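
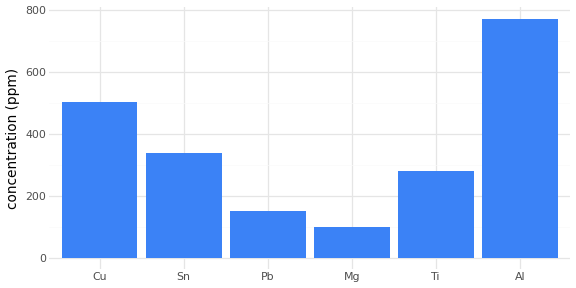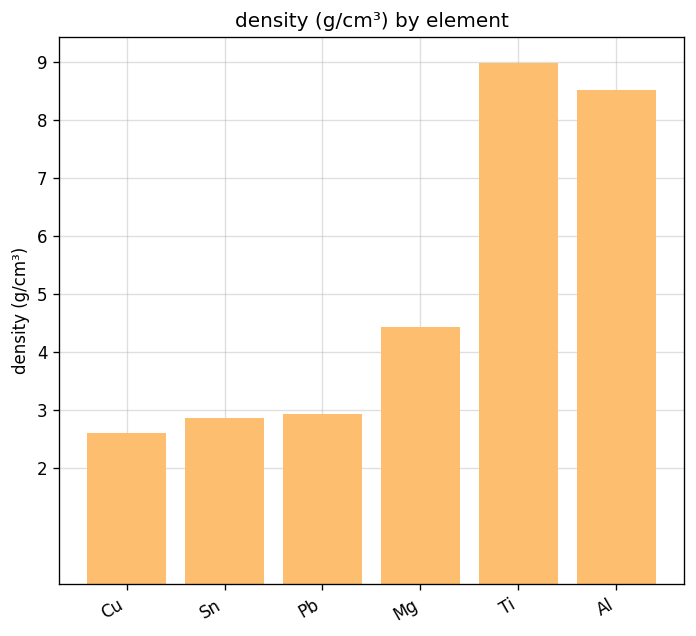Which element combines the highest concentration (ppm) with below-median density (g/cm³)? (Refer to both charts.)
Cu

Chart 2 median density (g/cm³) ≈ 4; below-median elements: Cu, Sn, Pb. Among those, Cu has the highest concentration (ppm) (≈ 500).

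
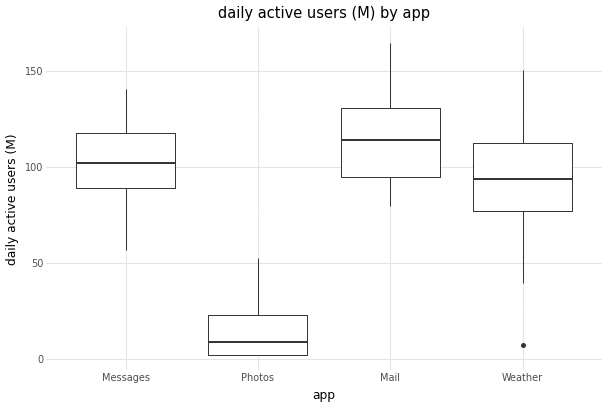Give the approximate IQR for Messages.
≈ 30

Q3 ≈ 120, Q1 ≈ 90; IQR ≈ 30.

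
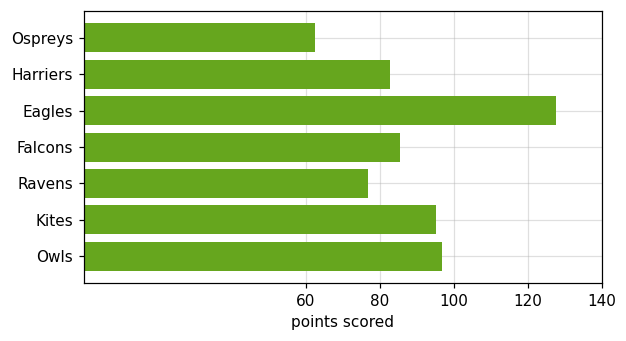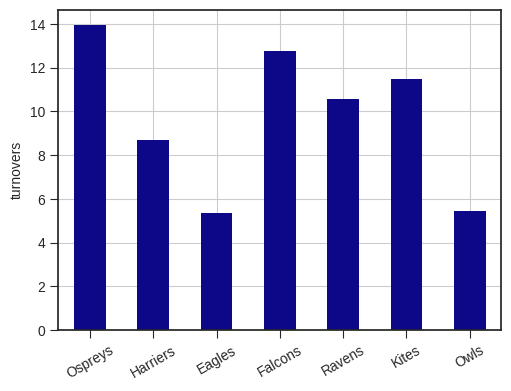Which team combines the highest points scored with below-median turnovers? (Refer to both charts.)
Eagles

Chart 2 median turnovers ≈ 10; below-median teams: Harriers, Eagles, Owls. Among those, Eagles has the highest points scored (≈ 120).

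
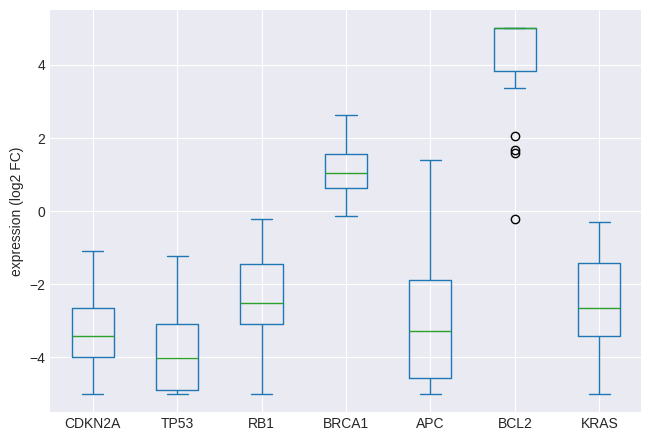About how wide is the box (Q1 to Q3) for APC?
Q3 ≈ -2, Q1 ≈ -5; IQR ≈ 3.

≈ 3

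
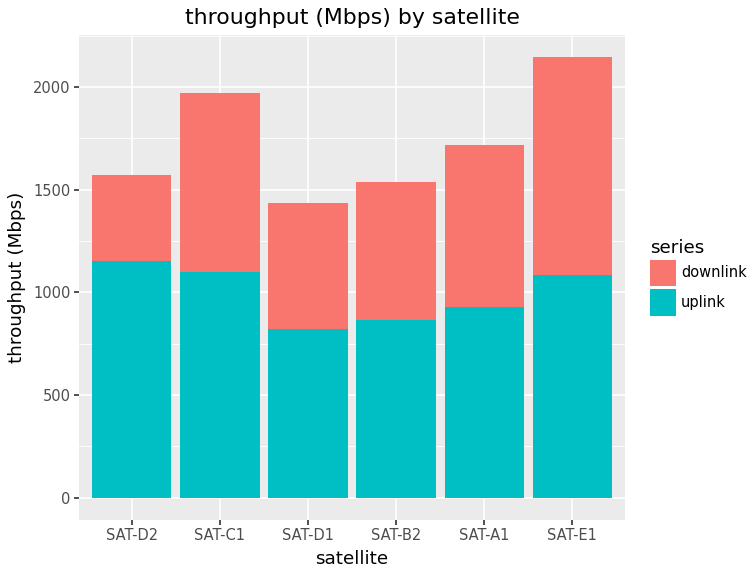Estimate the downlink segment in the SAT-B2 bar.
≈ 800

downlink top ≈ 1600, bottom ≈ 800; segment ≈ 800.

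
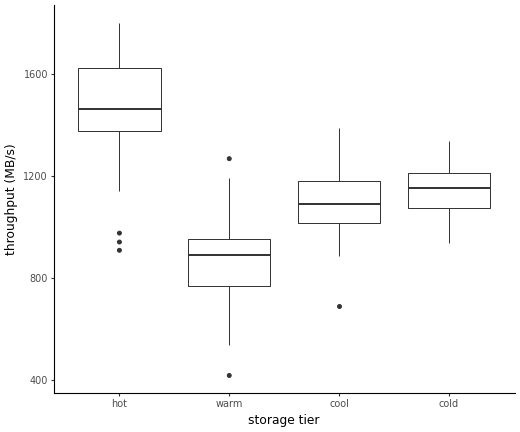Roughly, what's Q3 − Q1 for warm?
≈ 200

Q3 ≈ 950, Q1 ≈ 750; IQR ≈ 200.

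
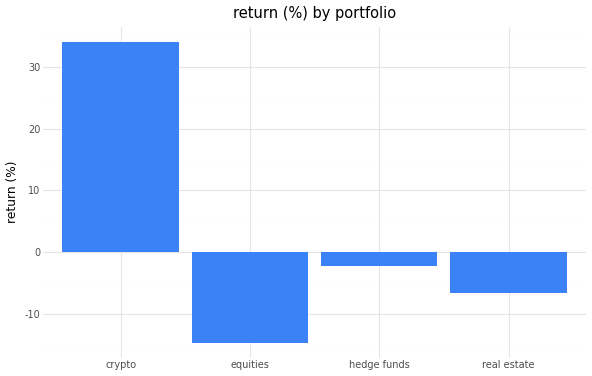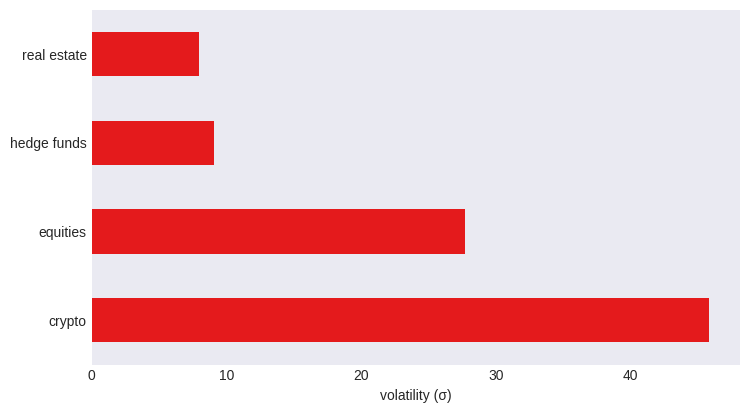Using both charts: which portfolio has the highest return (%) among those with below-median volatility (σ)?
hedge funds

Chart 2 median volatility (σ) ≈ 20; below-median portfolios: hedge funds, real estate. Among those, hedge funds has the highest return (%) (≈ 0).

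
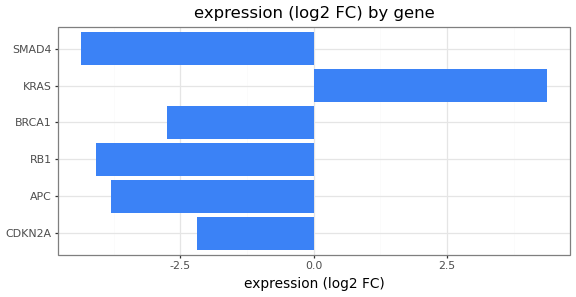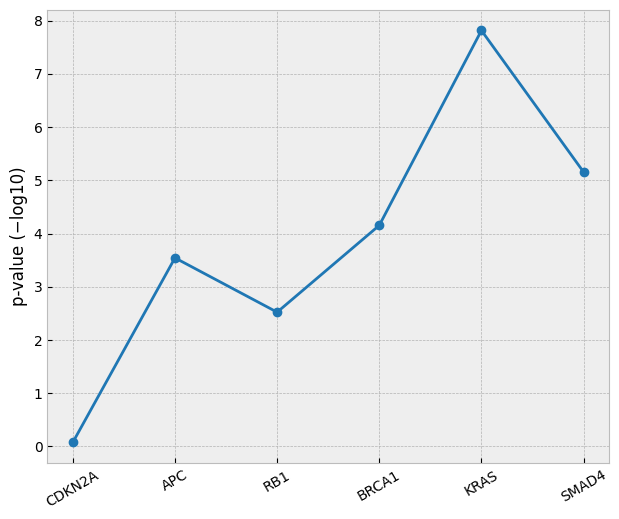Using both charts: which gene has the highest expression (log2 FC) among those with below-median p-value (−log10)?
Chart 2 median p-value (−log10) ≈ 4; below-median genes: CDKN2A, APC, RB1. Among those, CDKN2A has the highest expression (log2 FC) (≈ -2).

CDKN2A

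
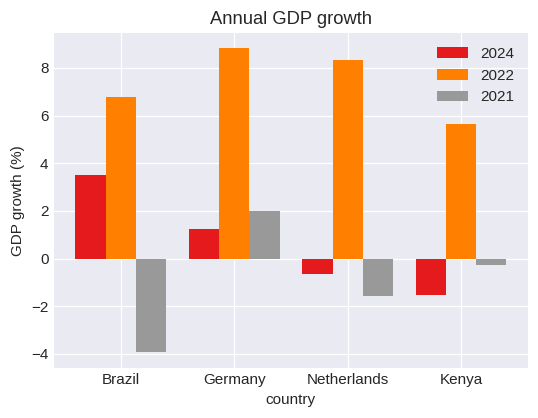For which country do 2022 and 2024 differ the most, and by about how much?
Netherlands, ≈ 8 %

Netherlands: 2022 ≈ 8, 2024 ≈ 0 → gap ≈ 8. Next-largest (Germany) is only ≈ 6.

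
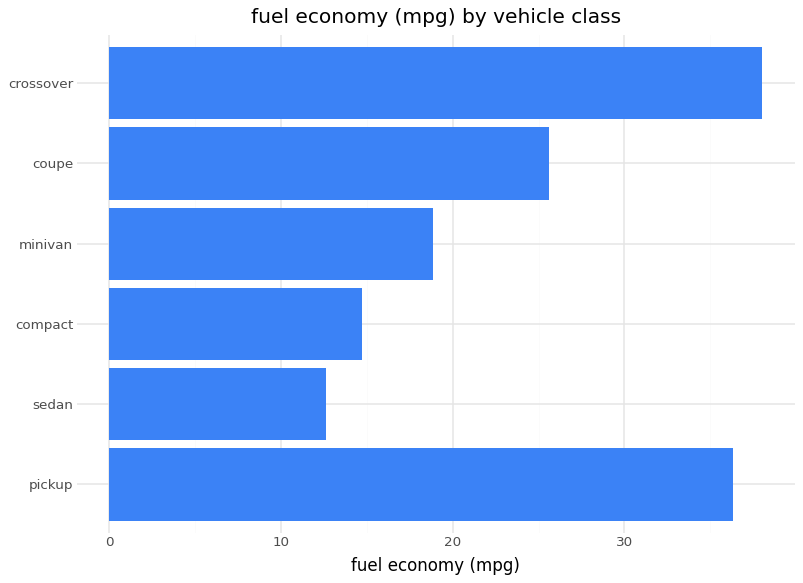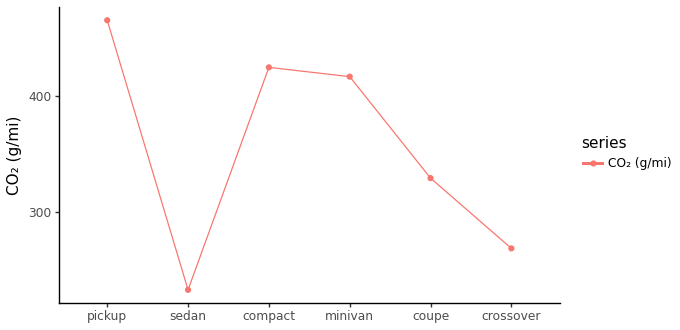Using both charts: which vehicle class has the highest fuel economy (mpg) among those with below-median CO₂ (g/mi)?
Chart 2 median CO₂ (g/mi) ≈ 350; below-median vehicle classes: sedan, coupe, crossover. Among those, crossover has the highest fuel economy (mpg) (≈ 40).

crossover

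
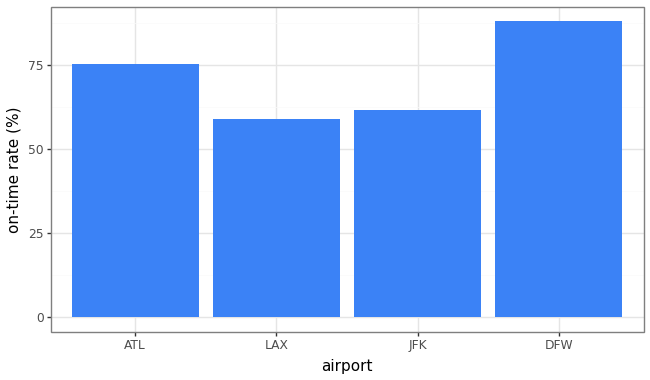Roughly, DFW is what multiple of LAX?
≈ 1.5×

DFW ≈ 90, LAX ≈ 60; 90/60 ≈ 1.5.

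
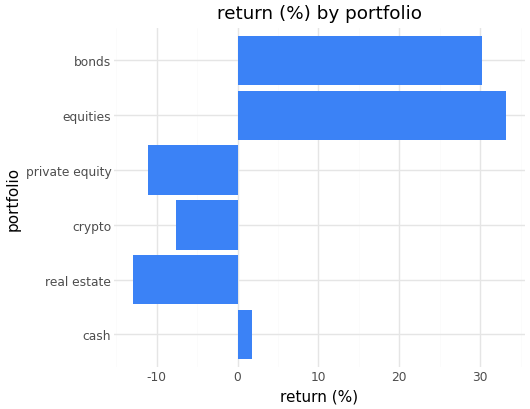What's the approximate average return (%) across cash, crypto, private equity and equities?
≈ 4

(0 + -10 + -10 + 35) / 4 ≈ 4.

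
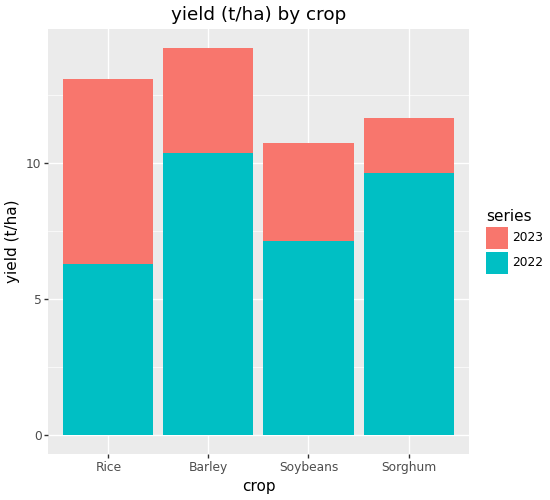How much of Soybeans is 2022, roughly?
2022 top ≈ 8, bottom ≈ 0; segment ≈ 8.

≈ 8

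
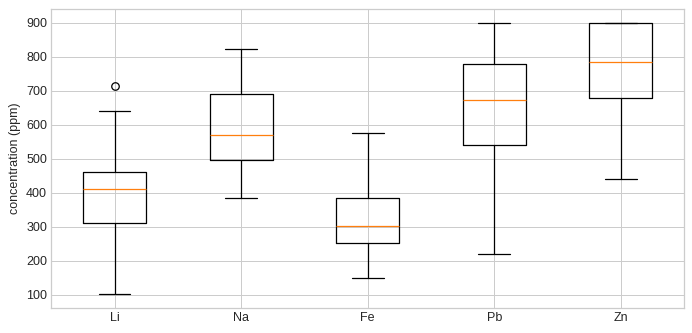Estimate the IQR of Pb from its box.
Q3 ≈ 800, Q1 ≈ 550; IQR ≈ 250.

≈ 250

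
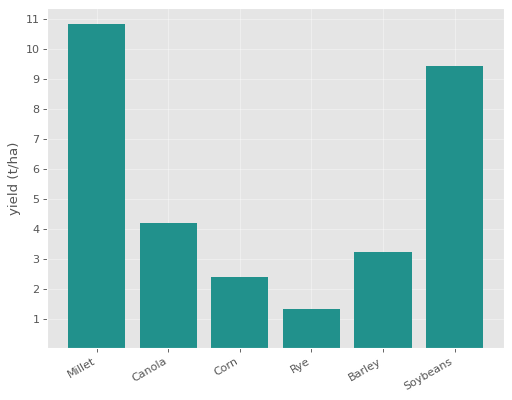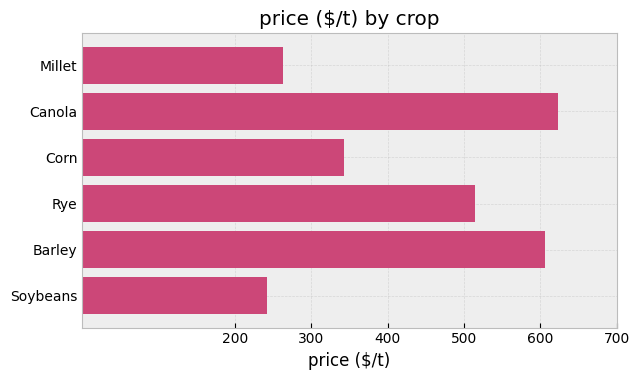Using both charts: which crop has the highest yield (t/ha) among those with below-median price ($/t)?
Chart 2 median price ($/t) ≈ 400; below-median crops: Millet, Corn, Soybeans. Among those, Millet has the highest yield (t/ha) (≈ 11).

Millet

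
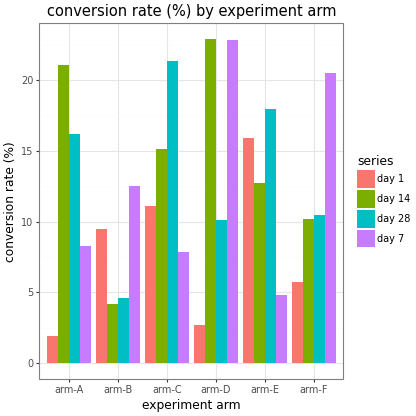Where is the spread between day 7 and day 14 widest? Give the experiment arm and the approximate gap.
arm-A: day 7 ≈ 8, day 14 ≈ 22 → gap ≈ 14. Next-largest (arm-F) is only ≈ 10.

arm-A, ≈ 14 %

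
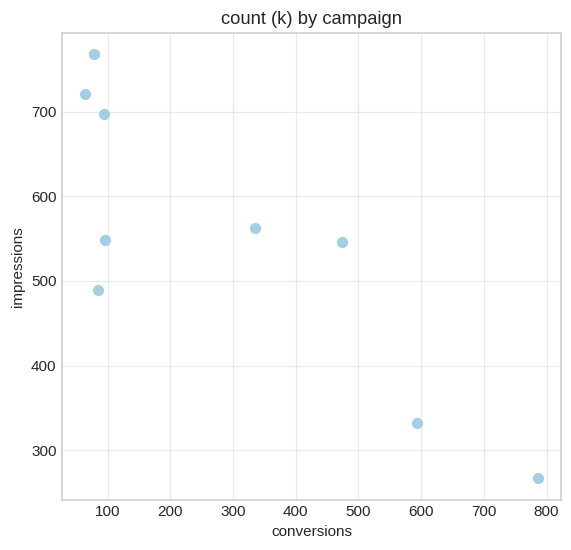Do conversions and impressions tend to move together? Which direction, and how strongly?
Points are negatively correlated; strong (|r| ≈ 0.8).

negative, strong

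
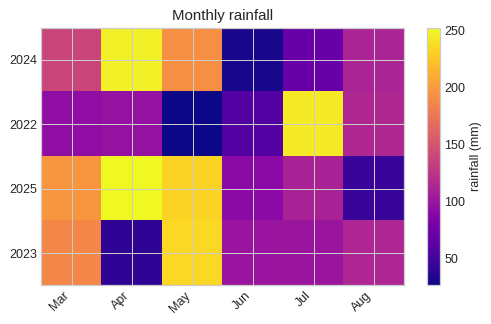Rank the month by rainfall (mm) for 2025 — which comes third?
Top 4 for 2025: Apr ≈ 260, May ≈ 240, Mar ≈ 200, Jul ≈ 120.

Mar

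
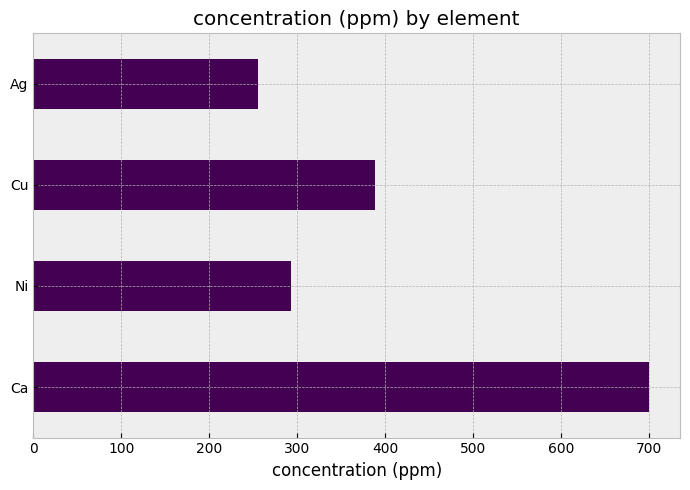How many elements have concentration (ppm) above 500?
1

Above 500: Ca.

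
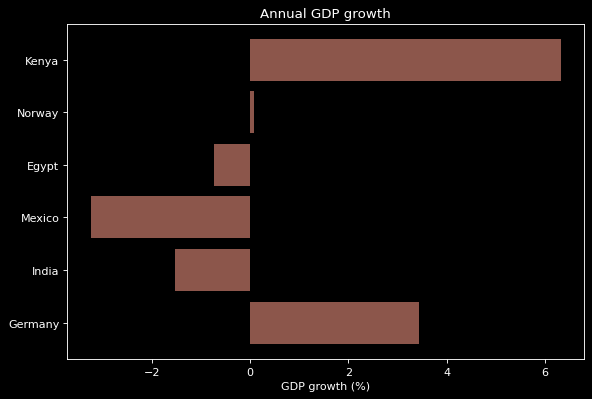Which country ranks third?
Top 4: Kenya ≈ 6, Germany ≈ 3, Norway ≈ 0, Egypt ≈ -1.

Norway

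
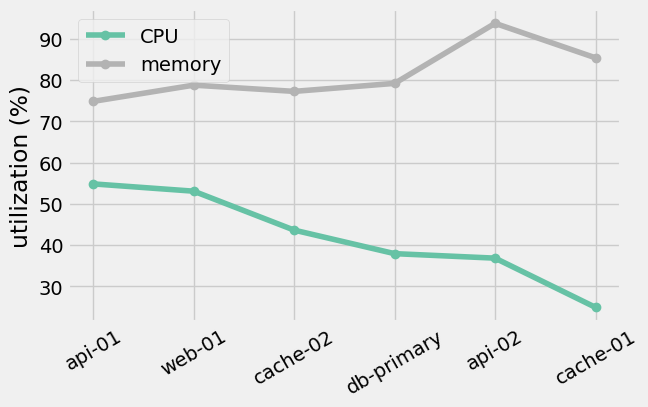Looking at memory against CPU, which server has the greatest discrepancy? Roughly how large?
cache-01: memory ≈ 90, CPU ≈ 20 → gap ≈ 70. Next-largest (api-02) is only ≈ 50.

cache-01, ≈ 70 %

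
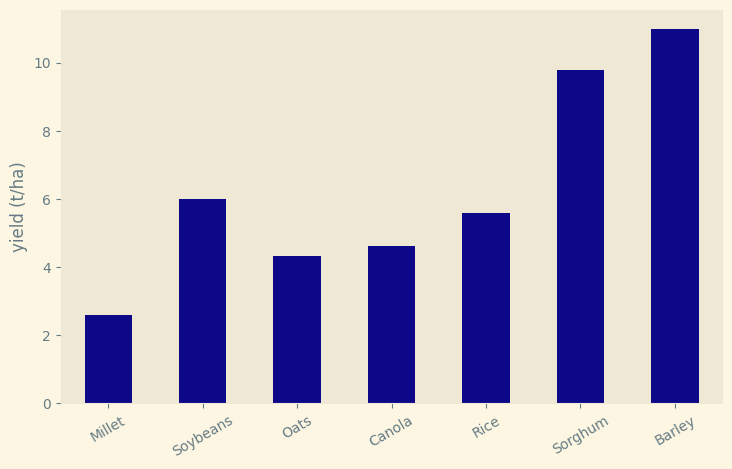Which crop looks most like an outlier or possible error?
Barley ≈ 11; the rest sit between ≈ 3 and ≈ 10.

Barley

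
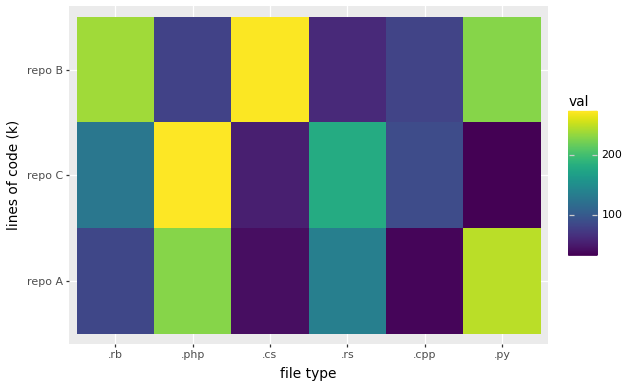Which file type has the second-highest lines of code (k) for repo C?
.rs

Top 3 for repo C: .php ≈ 275, .rs ≈ 175, .rb ≈ 125.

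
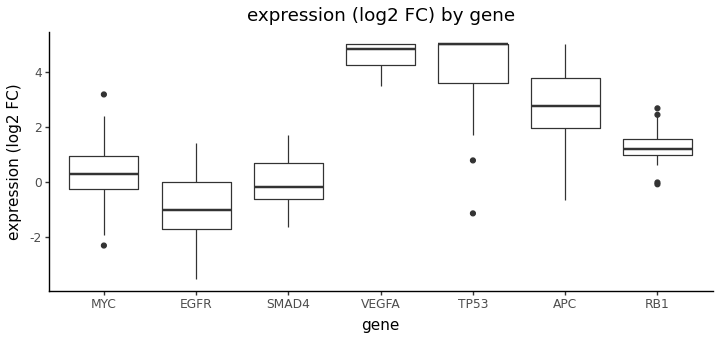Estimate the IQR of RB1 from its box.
Q3 ≈ 1.5, Q1 ≈ 1.0; IQR ≈ 0.5.

≈ 0.5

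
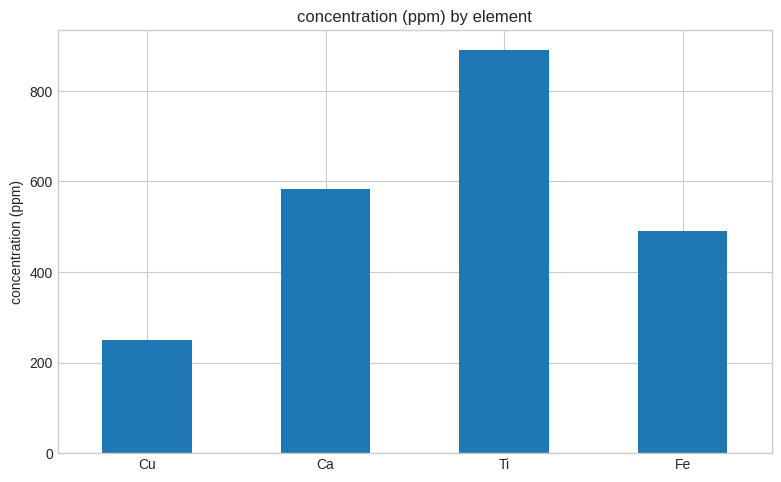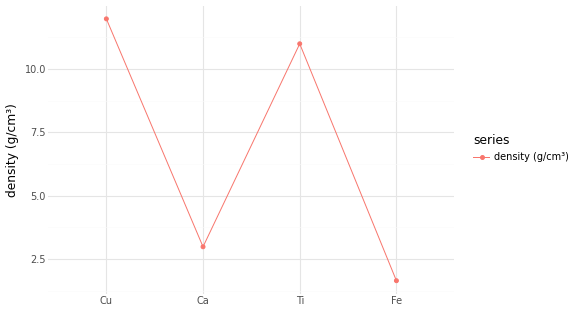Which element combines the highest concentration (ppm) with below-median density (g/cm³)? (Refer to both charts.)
Ca

Chart 2 median density (g/cm³) ≈ 6; below-median elements: Ca, Fe. Among those, Ca has the highest concentration (ppm) (≈ 600).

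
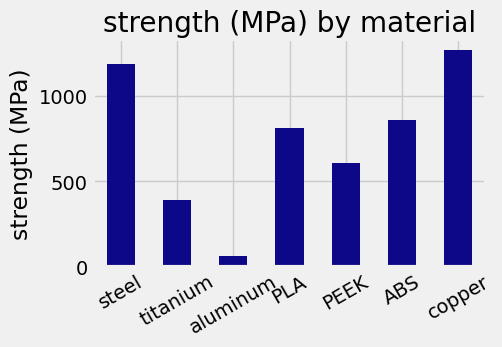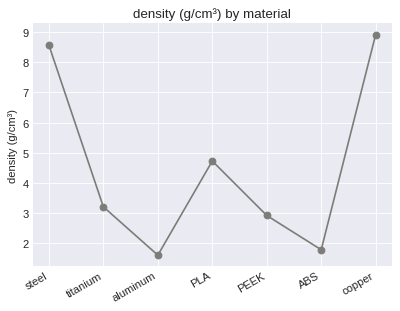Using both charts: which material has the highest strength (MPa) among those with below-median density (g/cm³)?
ABS

Chart 2 median density (g/cm³) ≈ 3; below-median materials: aluminum, PEEK, ABS. Among those, ABS has the highest strength (MPa) (≈ 800).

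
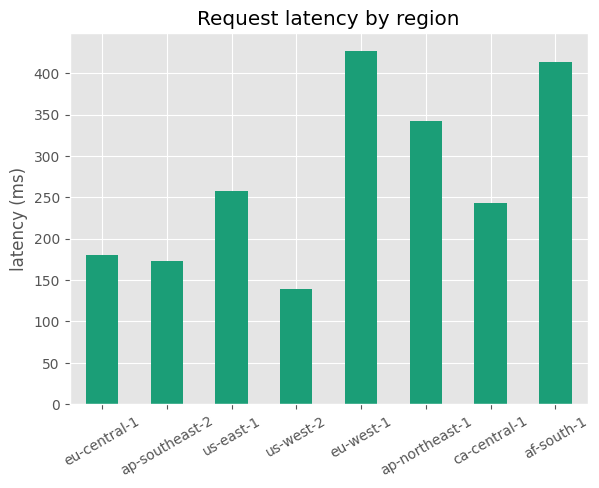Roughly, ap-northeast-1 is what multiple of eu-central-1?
ap-northeast-1 ≈ 350, eu-central-1 ≈ 200; 350/200 ≈ 1.75.

≈ 1.75×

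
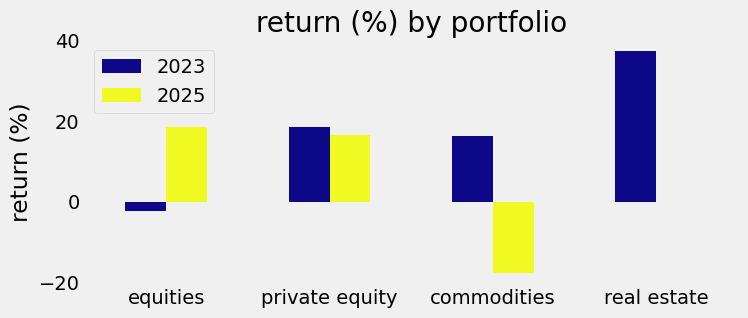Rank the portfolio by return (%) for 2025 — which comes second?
Top 3 for 2025: equities ≈ 20, private equity ≈ 15, real estate ≈ 0.

private equity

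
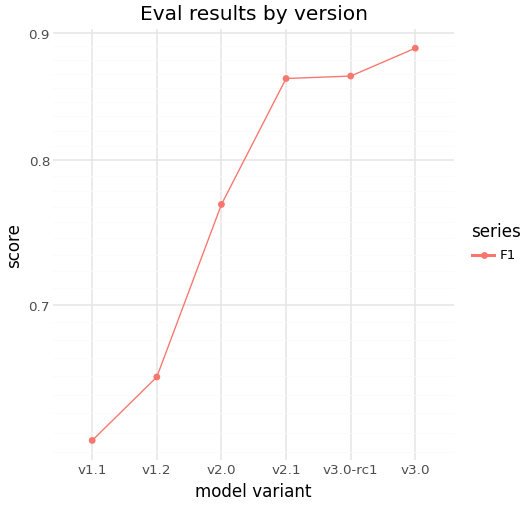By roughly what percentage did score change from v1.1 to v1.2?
v1.1 ≈ 0.60, v1.2 ≈ 0.65; (0.65 − 0.60) / 0.60 ≈ +8.3%.

≈ +8.3%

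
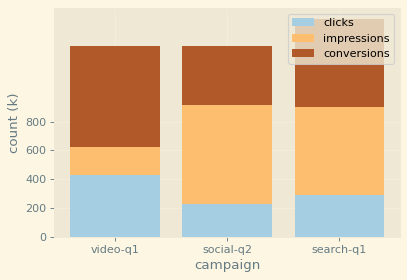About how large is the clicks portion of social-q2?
≈ 200

clicks top ≈ 200, bottom ≈ 0; segment ≈ 200.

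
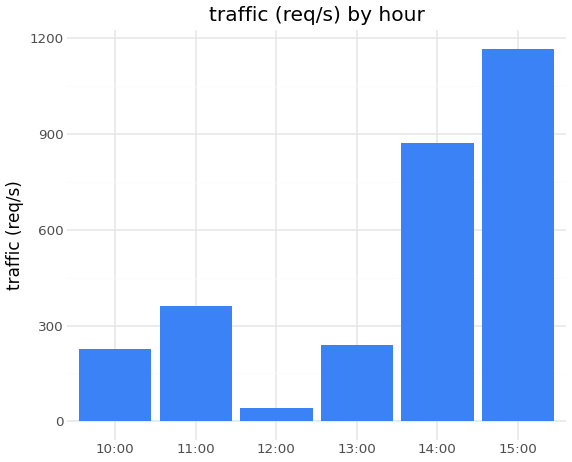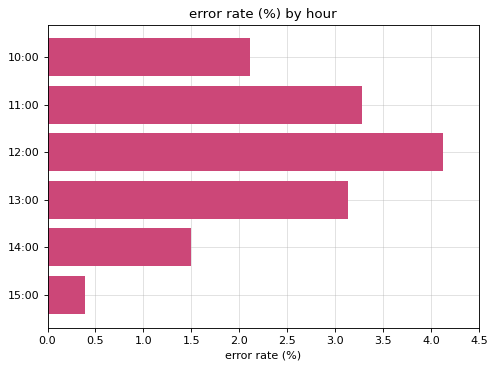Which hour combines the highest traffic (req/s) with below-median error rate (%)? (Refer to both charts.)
15:00

Chart 2 median error rate (%) ≈ 2.5; below-median hours: 10:00, 14:00, 15:00. Among those, 15:00 has the highest traffic (req/s) (≈ 1200).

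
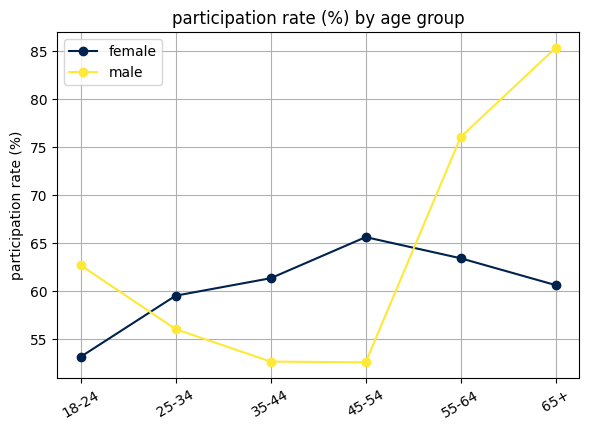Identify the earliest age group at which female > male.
25-34

18-24: female ≈ 55 vs male ≈ 65 (not yet); 25-34: female ≈ 60 vs male ≈ 55 (first crossover).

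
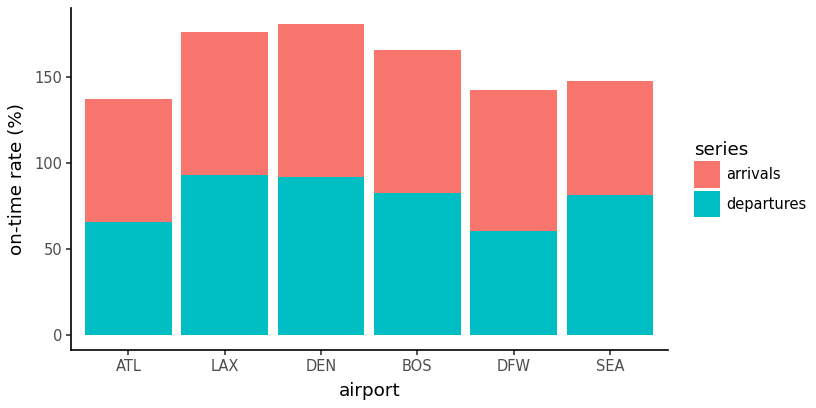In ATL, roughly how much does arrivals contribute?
arrivals top ≈ 140, bottom ≈ 60; segment ≈ 80.

≈ 80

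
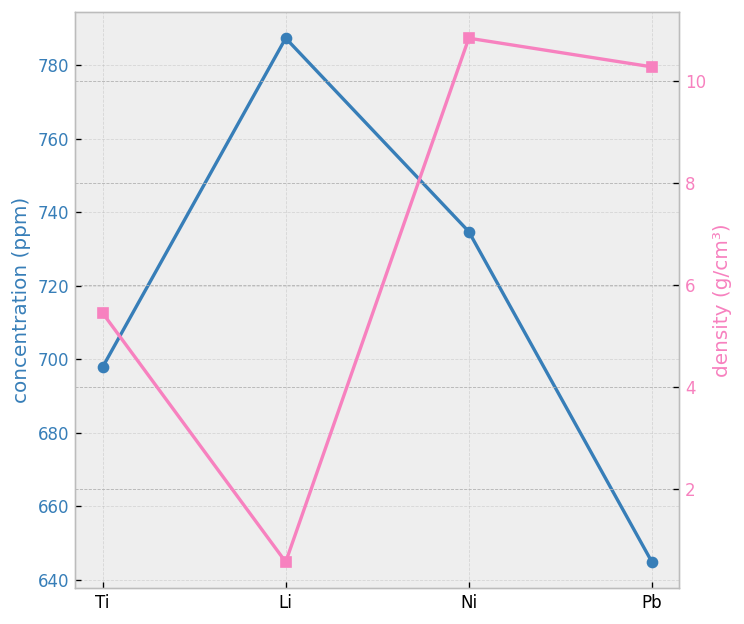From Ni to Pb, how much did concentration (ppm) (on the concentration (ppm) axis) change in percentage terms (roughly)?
Ni ≈ 740, Pb ≈ 640; (640 − 740) / 740 ≈ -13.5%.

≈ -13.5%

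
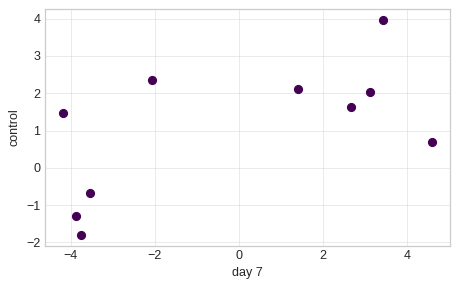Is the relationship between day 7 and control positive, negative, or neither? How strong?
positive, moderate

Points are positively correlated; moderate (|r| ≈ 0.6).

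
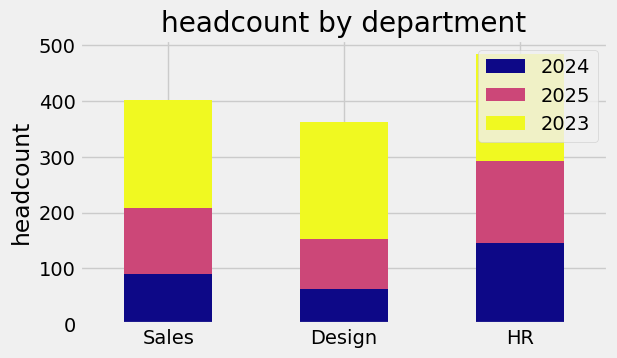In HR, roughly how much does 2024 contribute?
2024 top ≈ 150, bottom ≈ 0; segment ≈ 150.

≈ 150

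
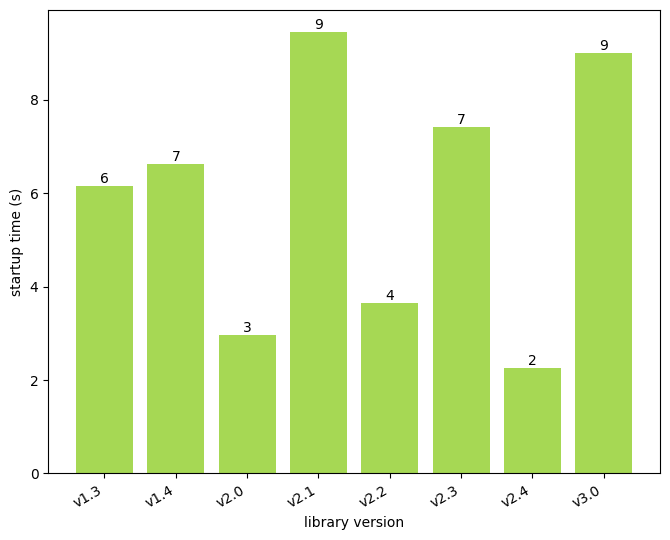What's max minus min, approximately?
Max v2.1 ≈ 9, min v2.4 ≈ 2; range ≈ 7.

≈ 7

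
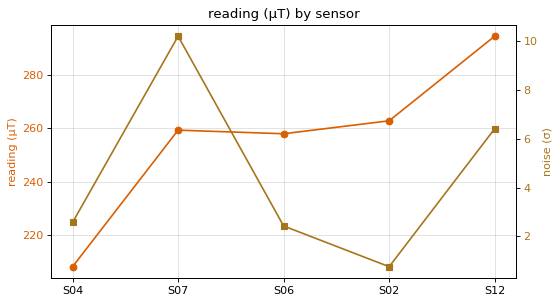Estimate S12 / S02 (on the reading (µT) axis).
≈ 1.12×

S12 ≈ 290, S02 ≈ 260; 290/260 ≈ 1.12.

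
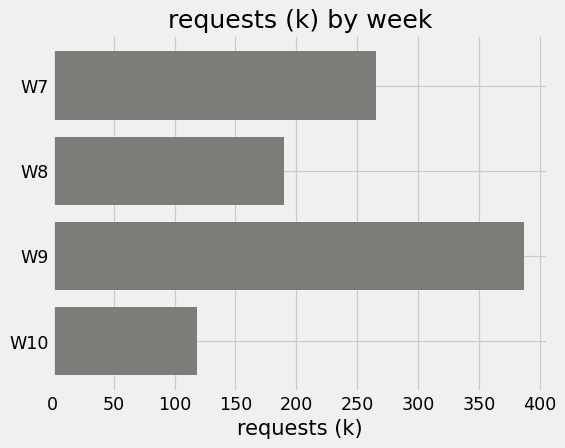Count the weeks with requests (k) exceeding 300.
1

Above 300: W9.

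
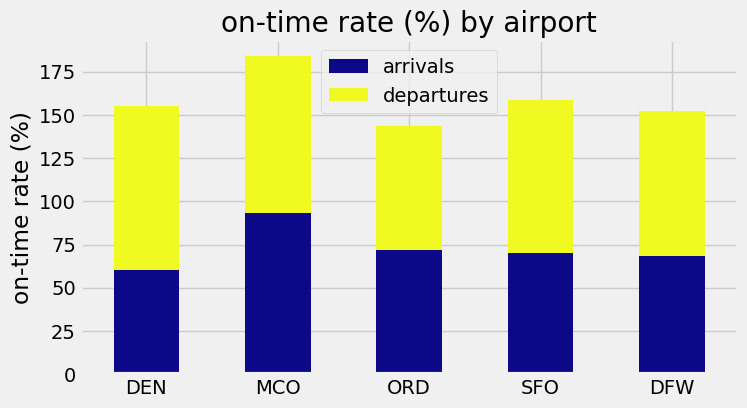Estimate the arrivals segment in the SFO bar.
≈ 60

arrivals top ≈ 60, bottom ≈ 0; segment ≈ 60.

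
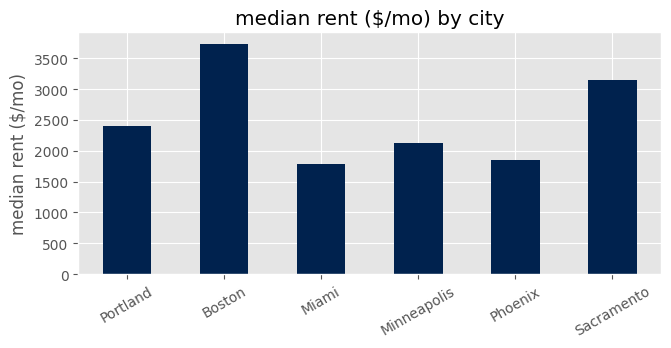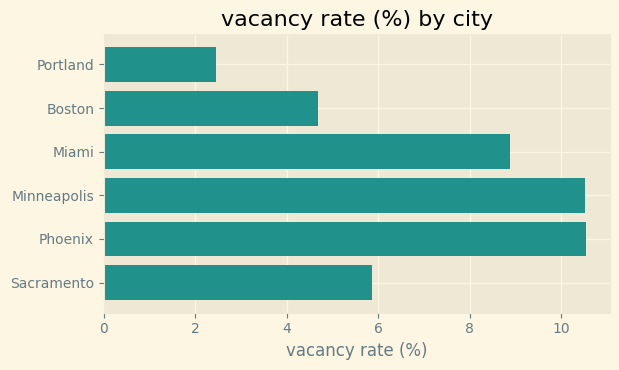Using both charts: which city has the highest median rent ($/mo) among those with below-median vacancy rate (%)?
Boston

Chart 2 median vacancy rate (%) ≈ 7; below-median cities: Portland, Boston, Sacramento. Among those, Boston has the highest median rent ($/mo) (≈ 3500).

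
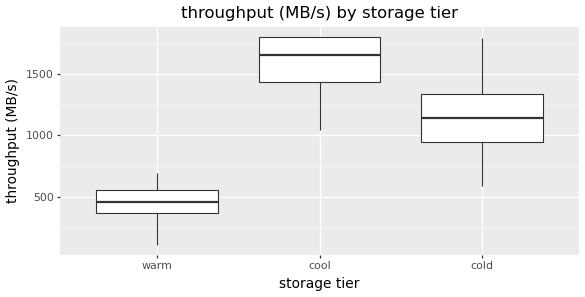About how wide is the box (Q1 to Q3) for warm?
Q3 ≈ 600, Q1 ≈ 400; IQR ≈ 200.

≈ 200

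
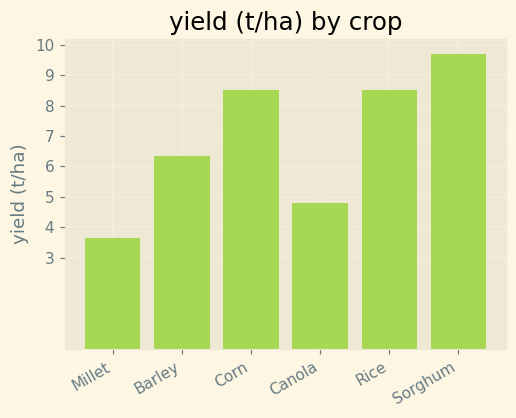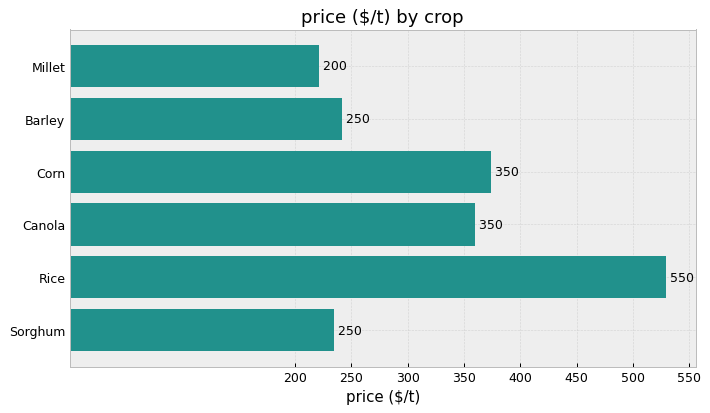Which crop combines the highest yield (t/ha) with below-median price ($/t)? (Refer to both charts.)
Sorghum

Chart 2 median price ($/t) ≈ 300; below-median crops: Millet, Barley, Sorghum. Among those, Sorghum has the highest yield (t/ha) (≈ 10).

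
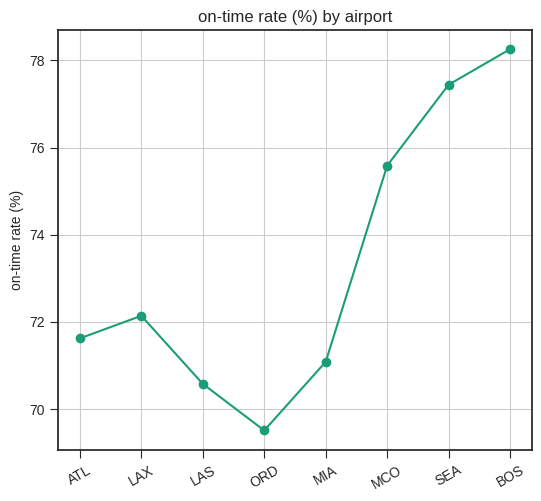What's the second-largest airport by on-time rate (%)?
Top 3: BOS ≈ 78, SEA ≈ 77, MCO ≈ 76.

SEA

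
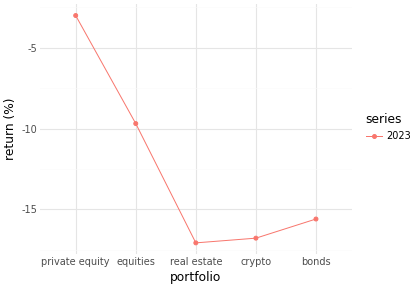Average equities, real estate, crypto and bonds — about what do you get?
(-10 + -18 + -16 + -16) / 4 ≈ -15.

≈ -15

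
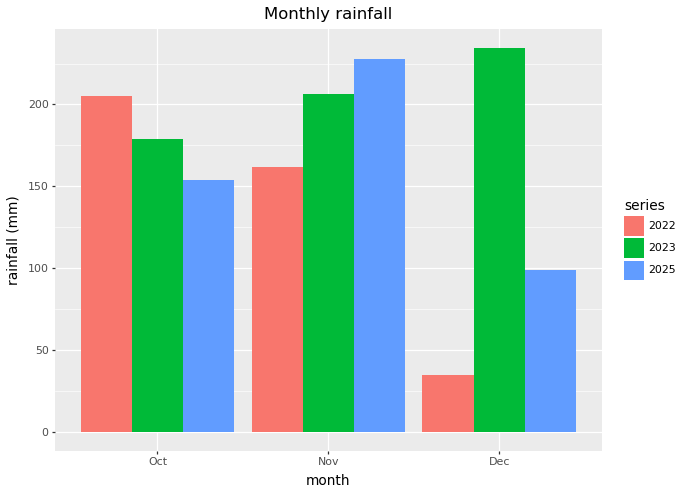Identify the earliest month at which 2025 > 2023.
Oct: 2025 ≈ 160 vs 2023 ≈ 180 (not yet); Nov: 2025 ≈ 220 vs 2023 ≈ 200 (first crossover).

Nov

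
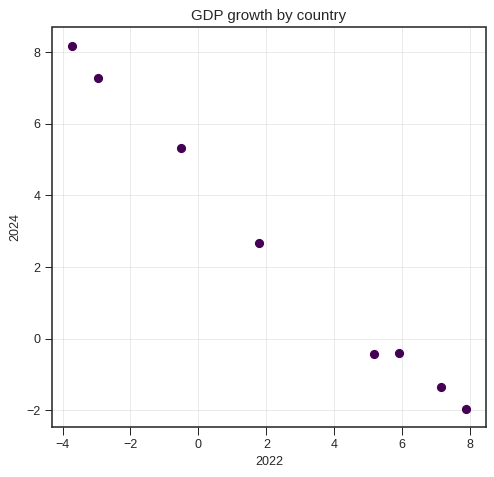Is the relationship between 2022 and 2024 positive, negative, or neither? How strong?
negative, strong

Points are negatively correlated; strong (|r| ≈ 1.0).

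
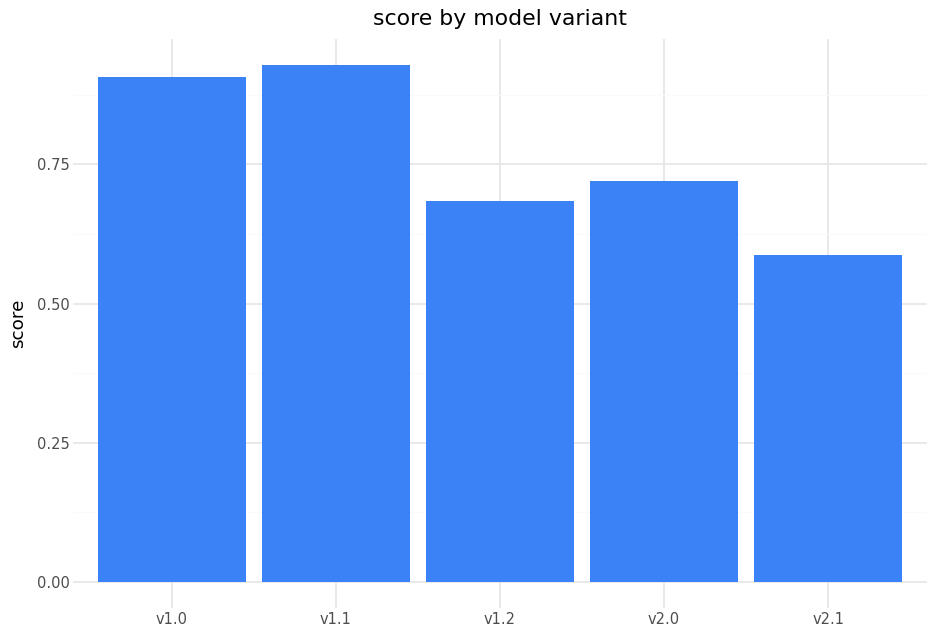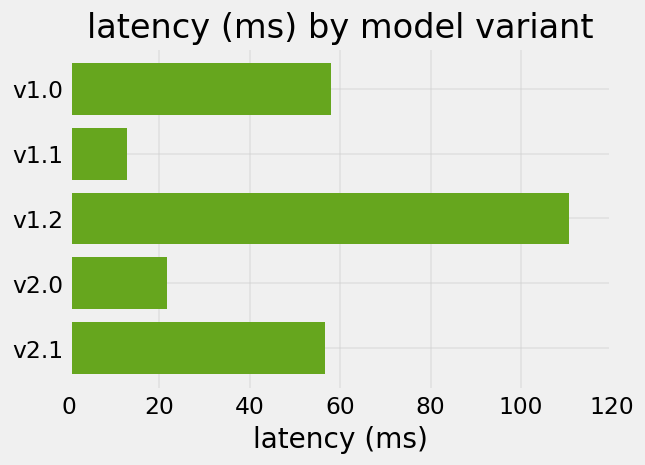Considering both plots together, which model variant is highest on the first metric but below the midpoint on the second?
v1.1

Chart 2 median latency (ms) ≈ 60; below-median model variants: v1.1, v2.0. Among those, v1.1 has the highest score (≈ 0.9).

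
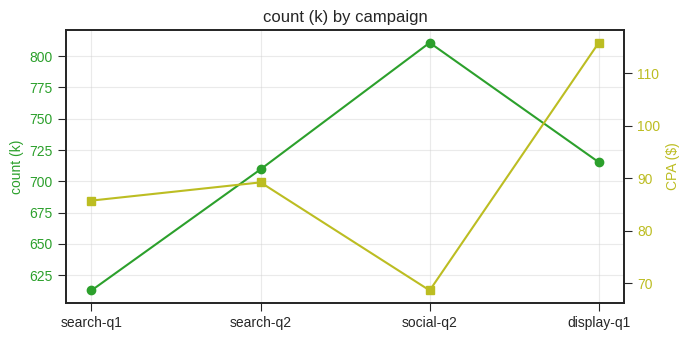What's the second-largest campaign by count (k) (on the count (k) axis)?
display-q1

Top 3 (on the count (k) axis): social-q2 ≈ 820, display-q1 ≈ 720, search-q2 ≈ 700.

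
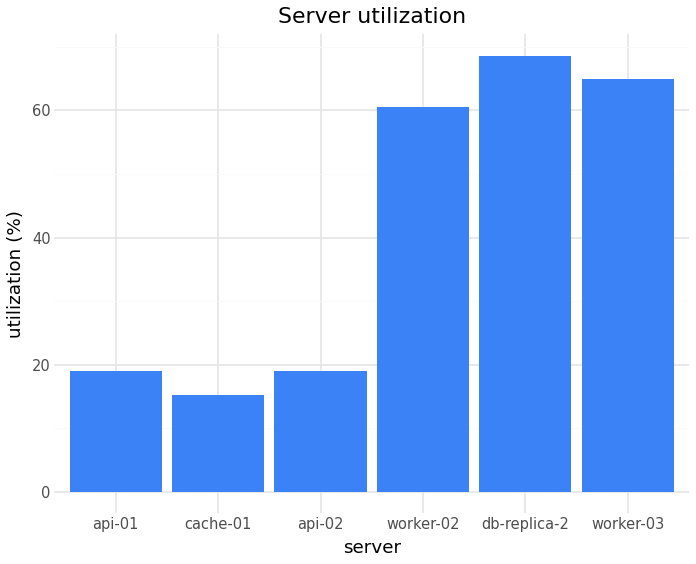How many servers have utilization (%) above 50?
3

Above 50: worker-02, db-replica-2, worker-03.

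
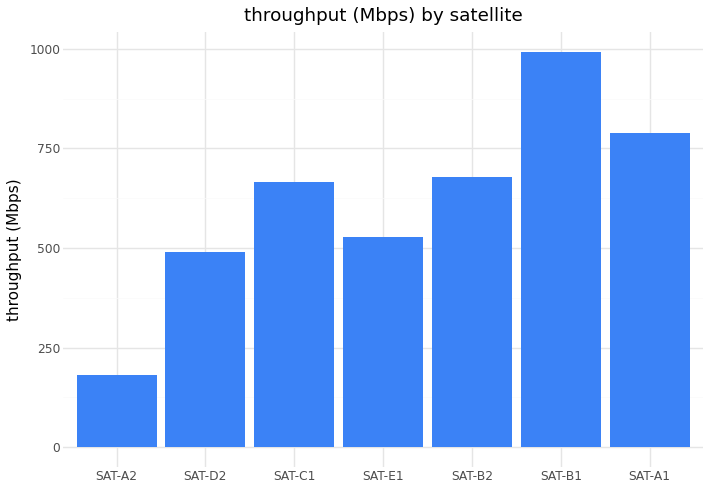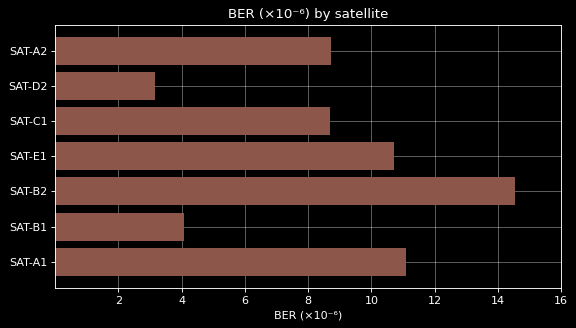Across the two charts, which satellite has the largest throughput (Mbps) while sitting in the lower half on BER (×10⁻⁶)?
Chart 2 median BER (×10⁻⁶) ≈ 8; below-median satellites: SAT-D2, SAT-C1, SAT-B1. Among those, SAT-B1 has the highest throughput (Mbps) (≈ 1000).

SAT-B1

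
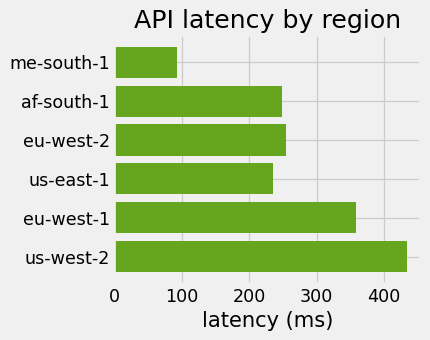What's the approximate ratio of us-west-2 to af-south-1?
us-west-2 ≈ 450, af-south-1 ≈ 250; 450/250 ≈ 1.8.

≈ 1.8×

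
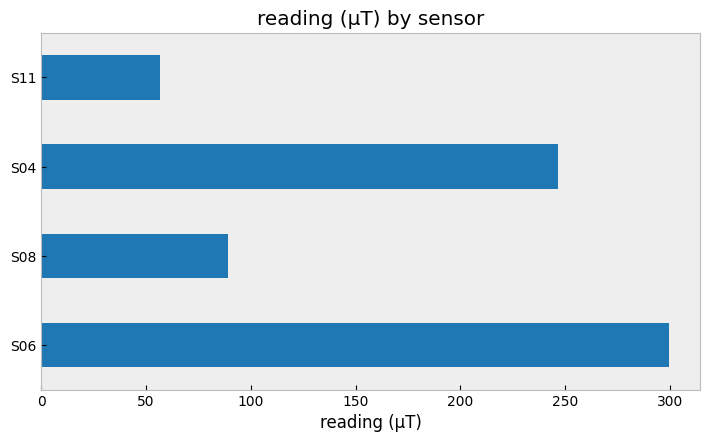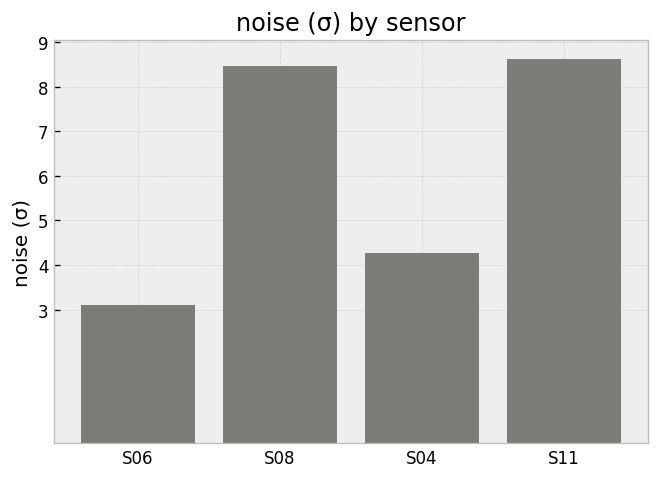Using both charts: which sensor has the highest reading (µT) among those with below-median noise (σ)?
S06

Chart 2 median noise (σ) ≈ 6; below-median sensors: S06, S04. Among those, S06 has the highest reading (µT) (≈ 300).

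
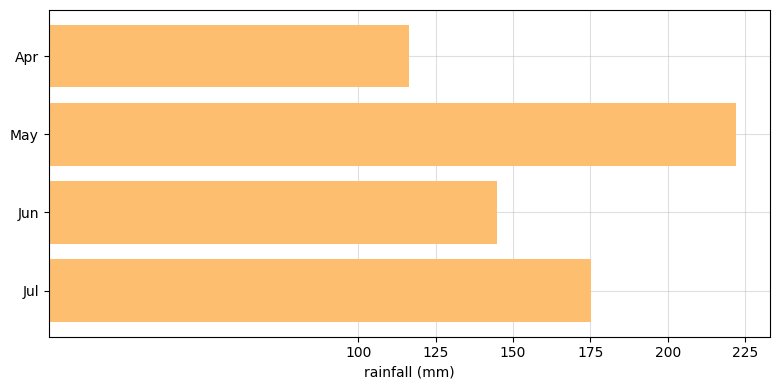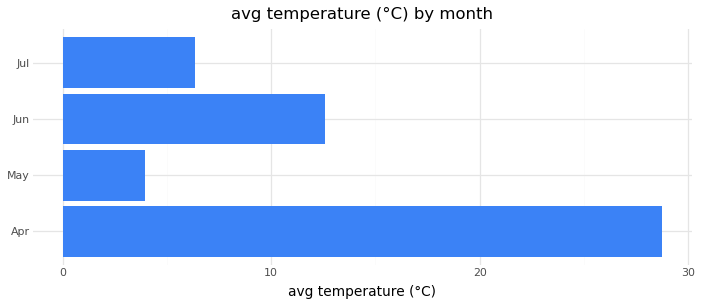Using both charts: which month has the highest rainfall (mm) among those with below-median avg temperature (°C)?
May

Chart 2 median avg temperature (°C) ≈ 10; below-median months: May, Jul. Among those, May has the highest rainfall (mm) (≈ 225).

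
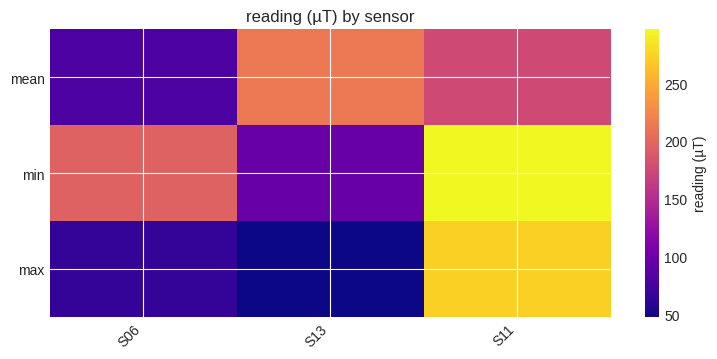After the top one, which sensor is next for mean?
Top 3 for mean: S13 ≈ 225, S11 ≈ 175, S06 ≈ 75.

S11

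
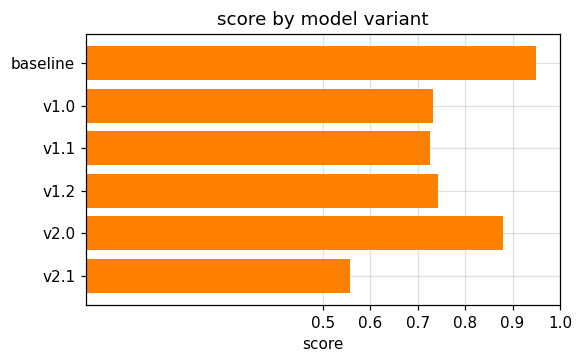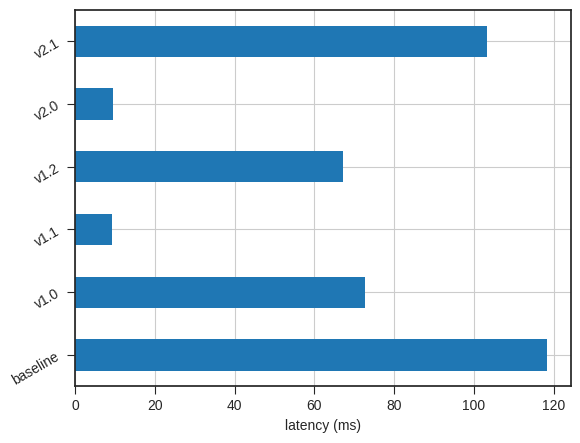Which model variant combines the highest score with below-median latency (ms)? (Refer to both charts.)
v2.0

Chart 2 median latency (ms) ≈ 60; below-median model variants: v1.1, v1.2, v2.0. Among those, v2.0 has the highest score (≈ 0.9).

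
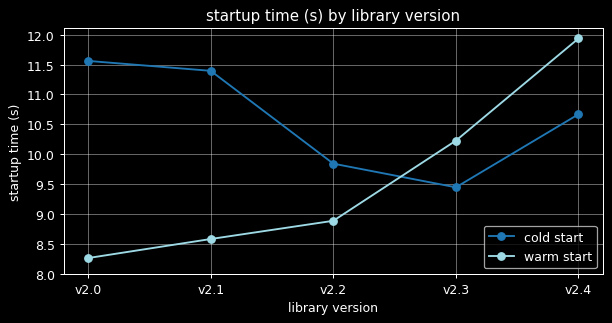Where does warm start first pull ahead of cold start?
v2.3

v2.2: warm start ≈ 9.0 vs cold start ≈ 10.0 (not yet); v2.3: warm start ≈ 10.0 vs cold start ≈ 9.5 (first crossover).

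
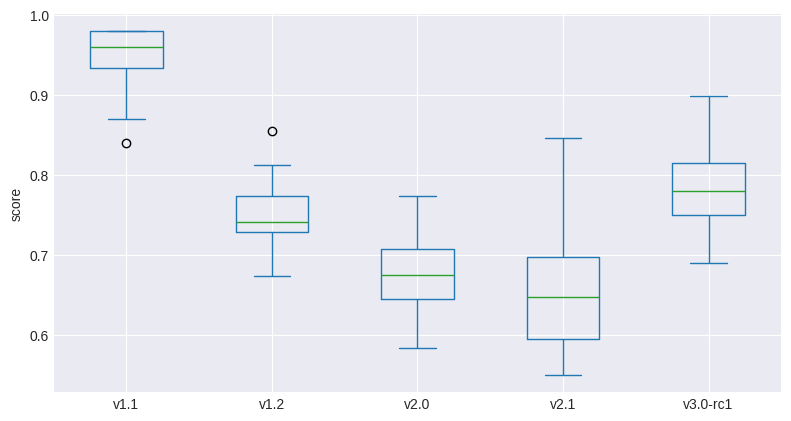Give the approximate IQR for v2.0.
Q3 ≈ 0.70, Q1 ≈ 0.65; IQR ≈ 0.05.

≈ 0.05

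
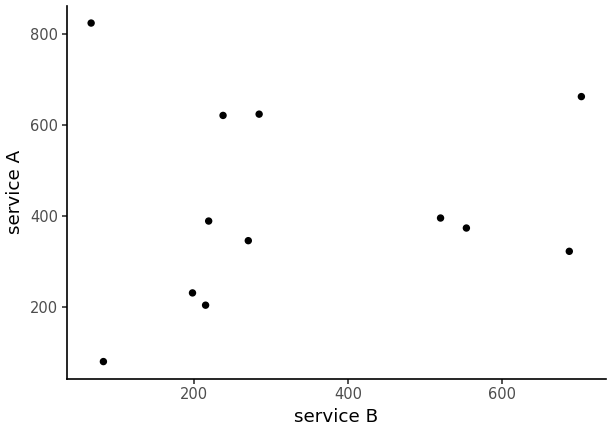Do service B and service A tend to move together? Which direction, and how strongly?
Points are roughly uncorrelated; weak (|r| ≈ 0.1).

no clear correlation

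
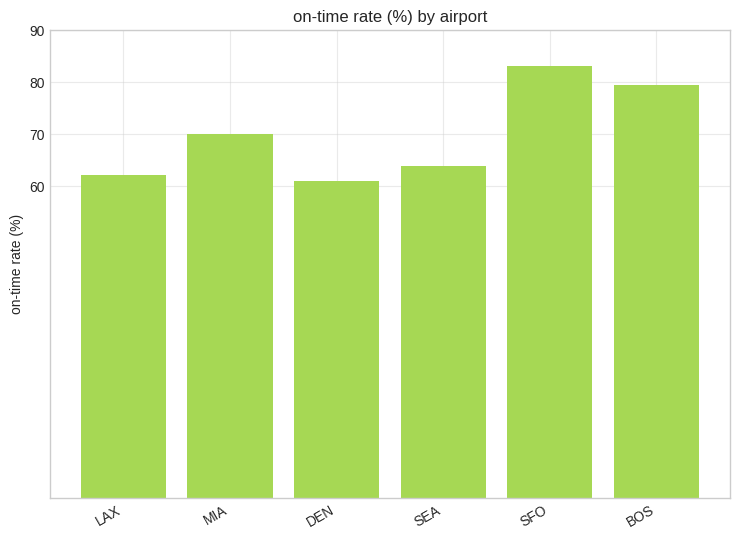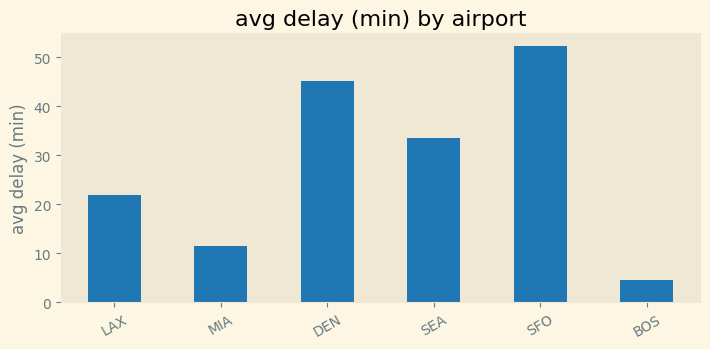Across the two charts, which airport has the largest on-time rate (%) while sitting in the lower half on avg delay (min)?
BOS

Chart 2 median avg delay (min) ≈ 30; below-median airports: LAX, MIA, BOS. Among those, BOS has the highest on-time rate (%) (≈ 80).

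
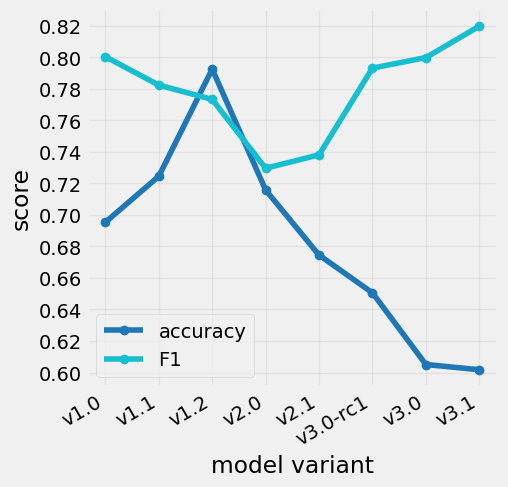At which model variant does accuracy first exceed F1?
v1.1: accuracy ≈ 0.72 vs F1 ≈ 0.78 (not yet); v1.2: accuracy ≈ 0.80 vs F1 ≈ 0.78 (first crossover).

v1.2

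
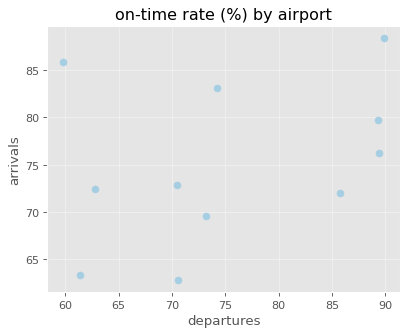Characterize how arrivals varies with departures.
Points are positively correlated; weak (|r| ≈ 0.3).

positive, weak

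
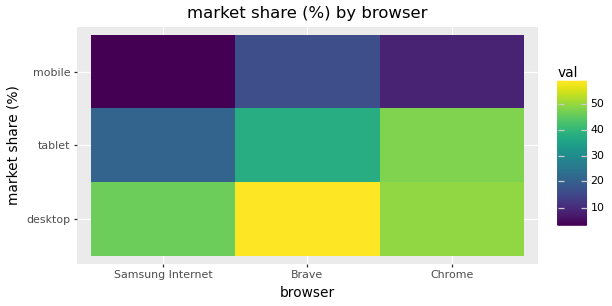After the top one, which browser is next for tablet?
Brave

Top 3 for tablet: Chrome ≈ 50, Brave ≈ 40, Samsung Internet ≈ 20.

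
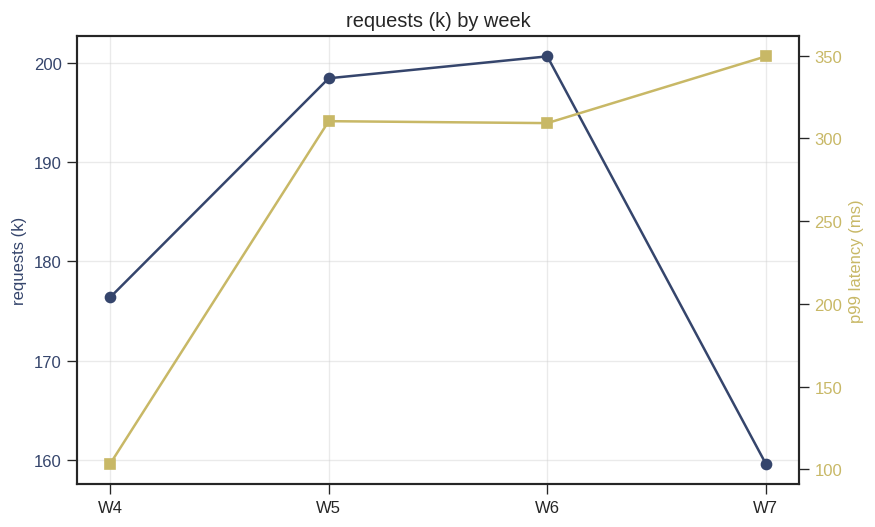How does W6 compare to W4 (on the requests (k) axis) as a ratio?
≈ 1.14×

W6 ≈ 200, W4 ≈ 175; 200/175 ≈ 1.14.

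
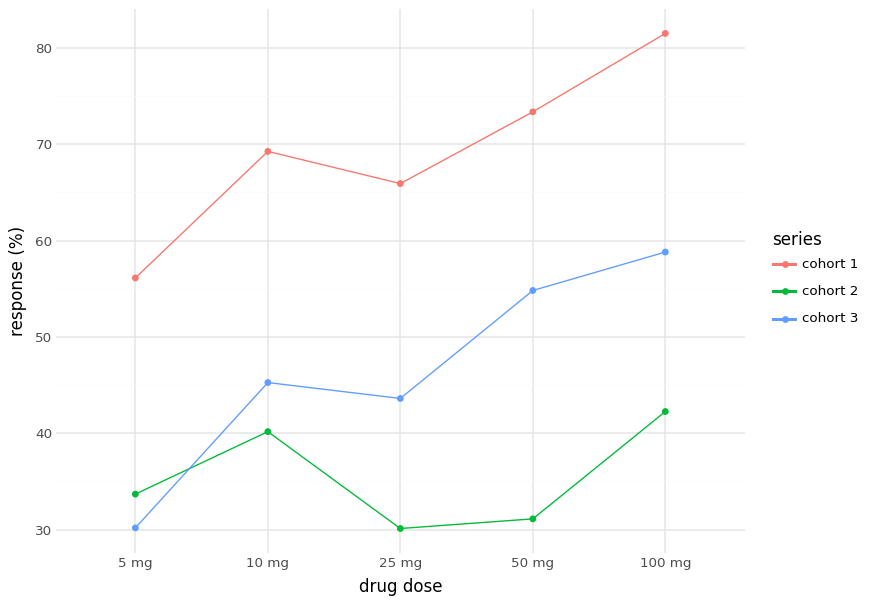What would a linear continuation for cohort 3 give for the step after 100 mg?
≈ 67.5

Last three: 45, 55, 60 → slope ≈ 7.5/step → next ≈ 67.5.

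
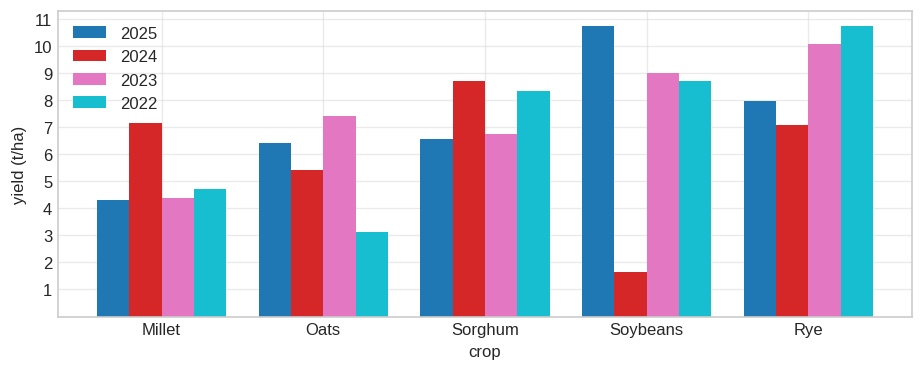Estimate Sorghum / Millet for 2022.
Sorghum ≈ 8, Millet ≈ 5; 8/5 ≈ 1.6.

≈ 1.6×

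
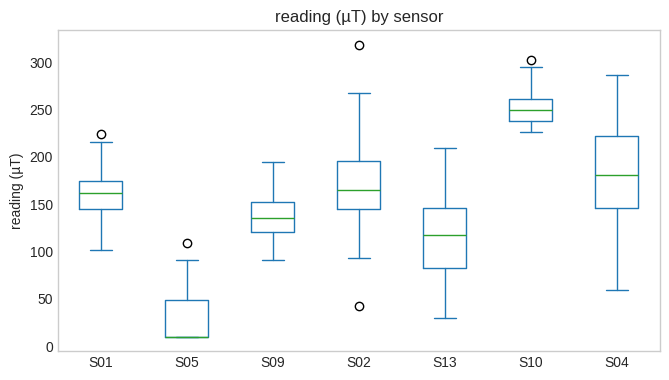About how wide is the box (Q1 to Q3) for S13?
≈ 60

Q3 ≈ 140, Q1 ≈ 80; IQR ≈ 60.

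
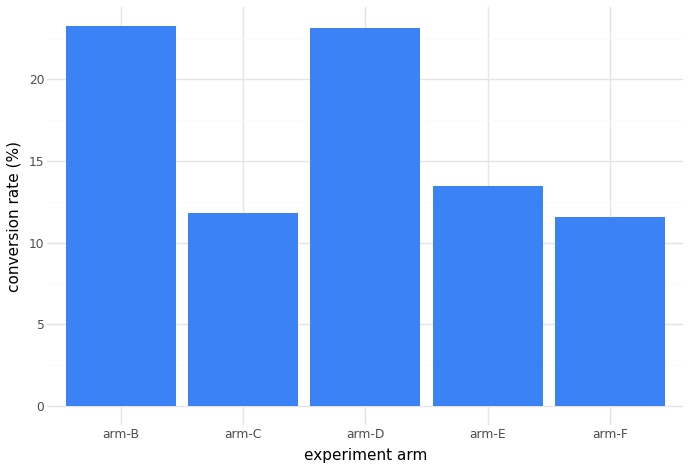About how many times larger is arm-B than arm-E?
≈ 1.71×

arm-B ≈ 24, arm-E ≈ 14; 24/14 ≈ 1.71.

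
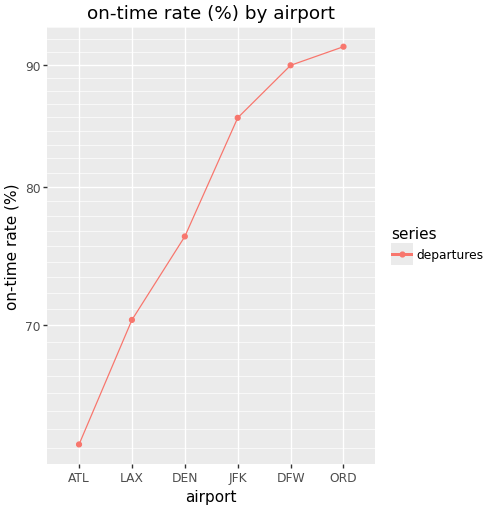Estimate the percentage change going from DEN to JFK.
DEN ≈ 75, JFK ≈ 85; (85 − 75) / 75 ≈ +13.3%.

≈ +13.3%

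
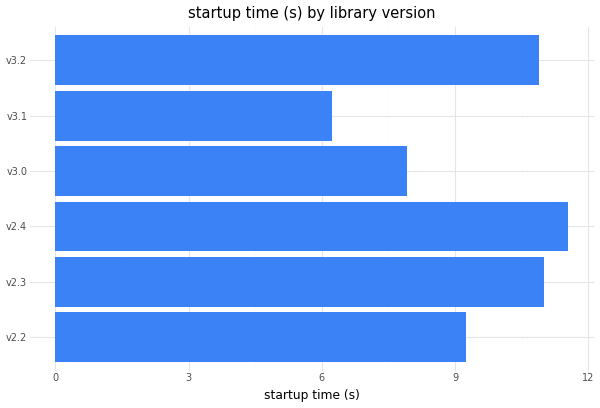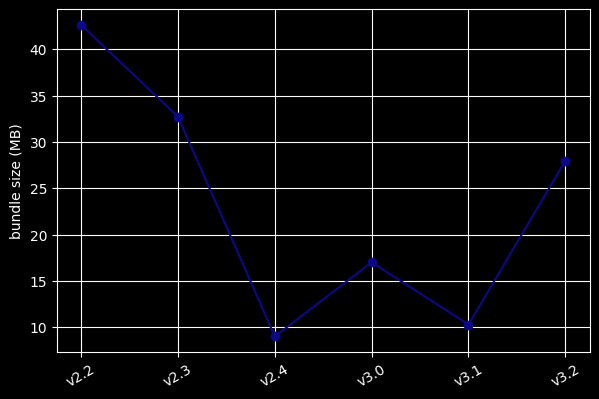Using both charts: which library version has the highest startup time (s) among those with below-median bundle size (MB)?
Chart 2 median bundle size (MB) ≈ 20; below-median library versions: v2.4, v3.0, v3.1. Among those, v2.4 has the highest startup time (s) (≈ 12).

v2.4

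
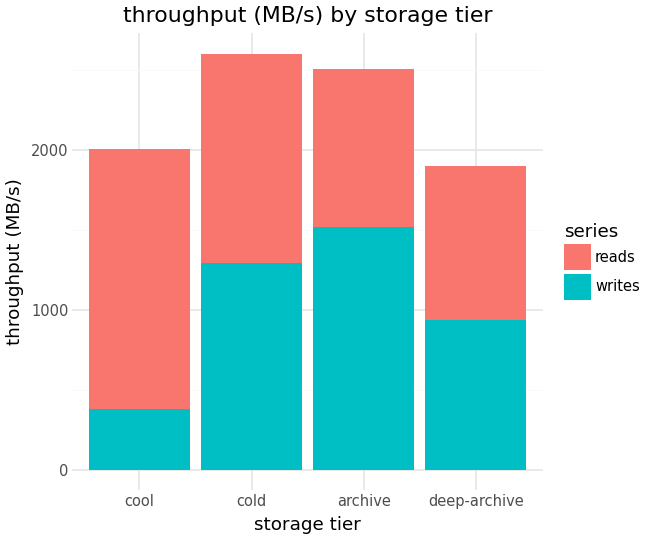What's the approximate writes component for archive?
≈ 1500

writes top ≈ 1500, bottom ≈ 0; segment ≈ 1500.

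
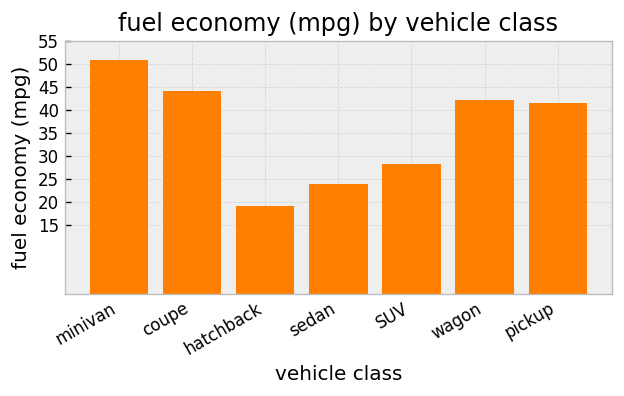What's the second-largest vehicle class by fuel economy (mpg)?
coupe

Top 3: minivan ≈ 50, coupe ≈ 45, wagon ≈ 40.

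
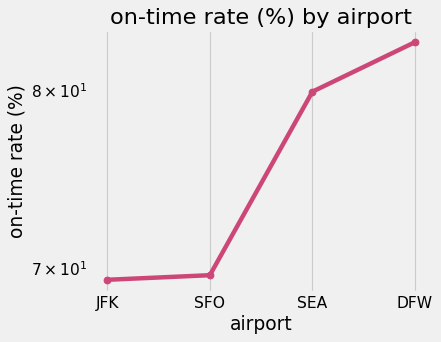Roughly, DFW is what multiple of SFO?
DFW ≈ 82, SFO ≈ 70; 82/70 ≈ 1.17.

≈ 1.17×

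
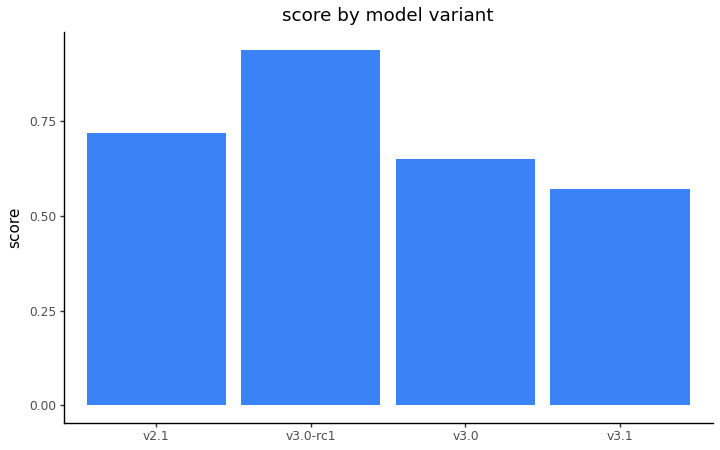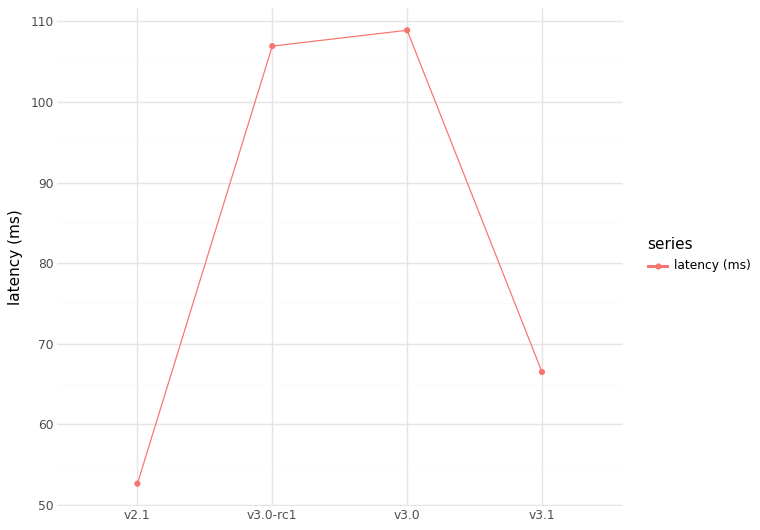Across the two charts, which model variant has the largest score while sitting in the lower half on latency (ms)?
Chart 2 median latency (ms) ≈ 90; below-median model variants: v2.1, v3.1. Among those, v2.1 has the highest score (≈ 0.7).

v2.1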